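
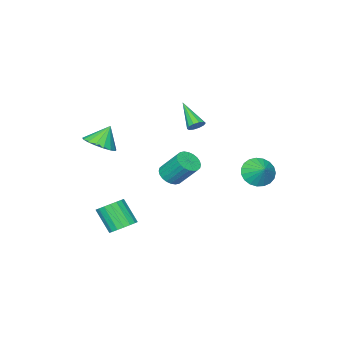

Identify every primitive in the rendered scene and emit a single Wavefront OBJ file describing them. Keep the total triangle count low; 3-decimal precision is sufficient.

v 3.05 -2.686 0.854
v 3.865 -3.113 1.381
v 2.31 -2.554 2.106
v 3.964 -2.616 1.387
v 3.853 -2.134 1.271
v 3.559 -1.779 1.06
v 3.148 -1.632 0.801
v 2.715 -1.726 0.555
v 2.358 -2.04 0.377
v 2.16 -2.502 0.309
v 2.166 -3.006 0.365
v 2.374 -3.437 0.534
v 2.737 -3.696 0.776
v 3.172 -3.723 1.036
v 3.579 -3.513 1.254
v 3.54 -0.208 -4.684
v 4.306 0.154 -4.411
v 4.325 -0.95 -3.002
v 3.56 -1.312 -3.276
v 4.033 0.379 -4.232
v 4.053 -0.725 -2.823
v 3.663 0.487 -4.142
v 3.683 -0.617 -2.733
v 3.268 0.457 -4.159
v 3.288 -0.647 -2.751
v 2.927 0.296 -4.281
v 2.947 -0.808 -2.872
v 2.708 0.035 -4.483
v 2.728 -1.069 -3.074
v 2.654 -0.274 -4.724
v 2.673 -1.378 -3.315
v 2.775 -0.57 -4.958
v 2.794 -1.674 -3.549
v 3.047 -0.795 -5.137
v 3.067 -1.899 -3.728
v 3.417 -0.903 -5.227
v 3.437 -2.007 -3.818
v 3.812 -0.873 -5.209
v 3.832 -1.977 -3.801
v 4.153 -0.712 -5.088
v 4.173 -1.816 -3.679
v 4.372 -0.451 -4.886
v 4.392 -1.555 -3.477
v 4.427 -0.142 -4.645
v 4.446 -1.246 -3.236
v -4.069 2.899 -1.897
v -3.526 3.31 -2.697
v -3.671 3.801 -1.163
v -3.912 3.512 -2.735
v -4.324 3.607 -2.629
v -4.693 3.58 -2.397
v -4.953 3.435 -2.078
v -5.061 3.197 -1.728
v -4.997 2.908 -1.407
v -4.773 2.617 -1.171
v -4.426 2.375 -1.061
v -4.018 2.223 -1.095
v -3.619 2.188 -1.268
v -3.298 2.276 -1.55
v -3.109 2.472 -1.892
v -3.087 2.741 -2.235
v -3.234 3.038 -2.52
v -1.801 0.154 1.657
v -1.566 -0.208 1.285
v -2.179 -1.354 2.883
v -1.312 -0.095 1.502
v -1.246 0.113 1.778
v -1.391 0.337 2.008
v -1.693 0.491 2.104
v -2.036 0.516 2.029
v -2.29 0.403 1.812
v -2.357 0.195 1.536
v -2.211 -0.029 1.306
v -1.909 -0.182 1.21
v 1.524 1.513 -0.527
v 2.129 1.188 -0.137
v 1.841 2.322 1.257
v 1.236 2.647 0.867
v 2.272 1.413 -0.291
v 1.983 2.548 1.102
v 2.3 1.654 -0.482
v 2.012 2.789 0.912
v 2.21 1.874 -0.679
v 1.922 3.008 0.715
v 2.016 2.038 -0.853
v 1.728 3.172 0.541
v 1.747 2.123 -0.977
v 1.459 3.257 0.417
v 1.444 2.114 -1.033
v 1.156 3.249 0.361
v 1.153 2.014 -1.012
v 0.865 3.149 0.382
v 0.919 1.838 -0.917
v 0.631 2.972 0.477
v 0.777 1.612 -0.762
v 0.488 2.747 0.631
v 0.748 1.371 -0.572
v 0.46 2.506 0.822
v 0.838 1.152 -0.375
v 0.55 2.286 1.019
v 1.032 0.988 -0.201
v 0.744 2.122 1.193
v 1.301 0.903 -0.077
v 1.013 2.037 1.317
v 1.604 0.911 -0.021
v 1.316 2.046 1.373
v 1.895 1.011 -0.042
v 1.607 2.146 1.352
f 2 1 4
f 2 4 3
f 4 1 5
f 4 5 3
f 5 1 6
f 5 6 3
f 6 1 7
f 6 7 3
f 7 1 8
f 7 8 3
f 8 1 9
f 8 9 3
f 9 1 10
f 9 10 3
f 10 1 11
f 10 11 3
f 11 1 12
f 11 12 3
f 12 1 13
f 12 13 3
f 13 1 14
f 13 14 3
f 14 1 15
f 14 15 3
f 15 1 2
f 15 2 3
f 17 16 20
f 17 20 18
f 18 20 21
f 18 21 19
f 20 16 22
f 20 22 21
f 21 22 23
f 21 23 19
f 22 16 24
f 22 24 23
f 23 24 25
f 23 25 19
f 24 16 26
f 24 26 25
f 25 26 27
f 25 27 19
f 26 16 28
f 26 28 27
f 27 28 29
f 27 29 19
f 28 16 30
f 28 30 29
f 29 30 31
f 29 31 19
f 30 16 32
f 30 32 31
f 31 32 33
f 31 33 19
f 32 16 34
f 32 34 33
f 33 34 35
f 33 35 19
f 34 16 36
f 34 36 35
f 35 36 37
f 35 37 19
f 36 16 38
f 36 38 37
f 37 38 39
f 37 39 19
f 38 16 40
f 38 40 39
f 39 40 41
f 39 41 19
f 40 16 42
f 40 42 41
f 41 42 43
f 41 43 19
f 42 16 44
f 42 44 43
f 43 44 45
f 43 45 19
f 44 16 17
f 44 17 45
f 45 17 18
f 45 18 19
f 47 46 49
f 47 49 48
f 49 46 50
f 49 50 48
f 50 46 51
f 50 51 48
f 51 46 52
f 51 52 48
f 52 46 53
f 52 53 48
f 53 46 54
f 53 54 48
f 54 46 55
f 54 55 48
f 55 46 56
f 55 56 48
f 56 46 57
f 56 57 48
f 57 46 58
f 57 58 48
f 58 46 59
f 58 59 48
f 59 46 60
f 59 60 48
f 60 46 61
f 60 61 48
f 61 46 62
f 61 62 48
f 62 46 47
f 62 47 48
f 64 63 66
f 64 66 65
f 66 63 67
f 66 67 65
f 67 63 68
f 67 68 65
f 68 63 69
f 68 69 65
f 69 63 70
f 69 70 65
f 70 63 71
f 70 71 65
f 71 63 72
f 71 72 65
f 72 63 73
f 72 73 65
f 73 63 74
f 73 74 65
f 74 63 64
f 74 64 65
f 76 75 79
f 76 79 77
f 77 79 80
f 77 80 78
f 79 75 81
f 79 81 80
f 80 81 82
f 80 82 78
f 81 75 83
f 81 83 82
f 82 83 84
f 82 84 78
f 83 75 85
f 83 85 84
f 84 85 86
f 84 86 78
f 85 75 87
f 85 87 86
f 86 87 88
f 86 88 78
f 87 75 89
f 87 89 88
f 88 89 90
f 88 90 78
f 89 75 91
f 89 91 90
f 90 91 92
f 90 92 78
f 91 75 93
f 91 93 92
f 92 93 94
f 92 94 78
f 93 75 95
f 93 95 94
f 94 95 96
f 94 96 78
f 95 75 97
f 95 97 96
f 96 97 98
f 96 98 78
f 97 75 99
f 97 99 98
f 98 99 100
f 98 100 78
f 99 75 101
f 99 101 100
f 100 101 102
f 100 102 78
f 101 75 103
f 101 103 102
f 102 103 104
f 102 104 78
f 103 75 105
f 103 105 104
f 104 105 106
f 104 106 78
f 105 75 107
f 105 107 106
f 106 107 108
f 106 108 78
f 107 75 76
f 107 76 108
f 108 76 77
f 108 77 78



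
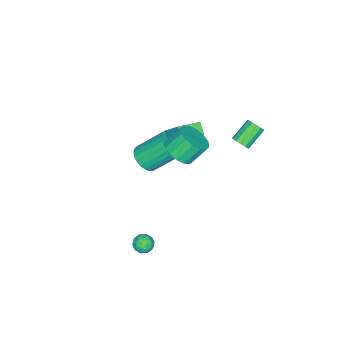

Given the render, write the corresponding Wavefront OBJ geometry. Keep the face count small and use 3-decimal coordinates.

v -2.483 -0.876 1.769
v -2.871 -1.384 2.282
v -2.187 0.159 3.02
v -2.576 -0.349 3.532
v -1.284 -1.531 2.028
v -1.673 -2.039 2.54
v -0.989 -0.496 3.278
v -1.377 -1.004 3.791
v -3.423 1.716 1.983
v -3.112 1.63 2.44
v -4.266 1.899 3.275
v -4.577 1.984 2.817
v -3.088 1.937 2.374
v -4.243 2.206 3.208
v -3.171 2.174 2.182
v -4.326 2.443 3.017
v -3.334 2.266 1.928
v -4.489 2.535 2.763
v -3.525 2.183 1.691
v -4.68 2.451 2.526
v -3.683 1.951 1.546
v -4.838 2.22 2.381
v -3.759 1.645 1.54
v -4.914 1.913 2.375
v -3.728 1.361 1.675
v -4.882 1.63 2.51
v -3.6 1.19 1.907
v -4.754 1.459 2.742
v -3.415 1.186 2.163
v -4.57 1.454 2.998
v -3.234 1.35 2.362
v -4.388 1.618 3.197
v 3.019 0.314 -1.852
v 3.558 0.559 -1.634
v 3.502 -0.559 -2.066
v 4.041 -0.314 -1.848
v 3.57 -0.445 -1.449
v 3.272 0.095 -1.317
v 3.788 -0.095 -2.383
v 3.49 0.445 -2.251
v 4.034 0.306 -1.963
v 3.899 0.09 -1.385
v 3.161 -0.09 -2.315
v 3.026 -0.306 -1.737
v 3.246 0.514 -1.724
v 3.814 -0.514 -1.976
v 3.537 -0.59 -1.741
v 3.854 -0.446 -1.613
v 3.078 0.241 -1.538
v 3.395 0.385 -1.41
v 3.402 -0.205 -1.301
v 3.665 -0.385 -2.29
v 3.982 -0.241 -2.162
v 3.206 0.446 -2.087
v 3.523 0.59 -1.959
v 3.658 0.205 -2.399
v 3.843 0.508 -1.789
v 4.126 -0.005 -1.915
v 3.978 0.124 -2.23
v 3.803 0.441 -2.152
v 3.763 0.382 -1.45
v 4.047 -0.132 -1.576
v 3.77 -0.208 -1.341
v 3.595 0.109 -1.264
v 4.043 0.233 -1.643
v 3.013 0.132 -2.124
v 3.297 -0.382 -2.25
v 3.465 -0.109 -2.436
v 3.29 0.208 -2.359
v 2.934 0.005 -1.785
v 3.217 -0.508 -1.911
v 3.257 -0.441 -1.548
v 3.082 -0.124 -1.47
v 3.017 -0.233 -2.057
v 0.004 -0.053 3.296
v 0.832 -0.089 3.818
v 0.185 0.496 4.887
v -0.644 0.533 4.364
v 0.846 0.359 3.581
v 0.198 0.944 4.649
v 0.634 0.697 3.267
v -0.013 1.282 4.336
v 0.254 0.834 2.961
v -0.394 1.419 4.03
v -0.194 0.733 2.745
v -0.842 1.319 3.814
v -0.589 0.422 2.676
v -1.236 1.008 3.745
v -0.825 -0.016 2.773
v -1.472 0.569 3.842
v -0.838 -0.464 3.011
v -1.486 0.121 4.079
v -0.627 -0.802 3.324
v -1.274 -0.217 4.393
v -0.246 -0.939 3.63
v -0.894 -0.354 4.699
v 0.202 -0.839 3.846
v -0.446 -0.253 4.915
v 0.596 -0.528 3.915
v -0.051 0.058 4.984
v -0.848 -2.786 0.259
v -0.054 -2.813 0.681
v -0.817 -1.501 2.203
v -1.612 -1.474 1.781
v -0.008 -2.539 0.467
v -0.772 -1.226 1.989
v -0.091 -2.302 0.221
v -0.854 -0.989 1.743
v -0.288 -2.138 -0.019
v -1.052 -0.826 1.503
v -0.571 -2.074 -0.216
v -1.335 -0.761 1.306
v -0.896 -2.118 -0.342
v -1.66 -0.805 1.18
v -1.214 -2.263 -0.376
v -1.978 -0.951 1.147
v -1.476 -2.489 -0.313
v -2.24 -1.176 1.209
v -1.643 -2.759 -0.163
v -2.406 -1.447 1.359
v -1.688 -3.034 0.051
v -2.452 -1.721 1.573
v -1.606 -3.271 0.297
v -2.369 -1.958 1.819
v -1.408 -3.434 0.537
v -2.172 -2.122 2.059
v -1.125 -3.499 0.734
v -1.889 -2.186 2.256
v -0.8 -3.455 0.86
v -1.564 -2.142 2.382
v -0.482 -3.309 0.893
v -1.246 -1.997 2.416
v -0.22 -3.084 0.831
v -0.984 -1.771 2.353
f 2 4 1
f 5 2 1
f 1 4 3
f 3 5 1
f 2 8 4
f 6 2 5
f 6 8 2
f 4 8 3
f 7 5 3
f 3 8 7
f 7 6 5
f 8 6 7
f 10 9 13
f 10 13 11
f 11 13 14
f 11 14 12
f 13 9 15
f 13 15 14
f 14 15 16
f 14 16 12
f 15 9 17
f 15 17 16
f 16 17 18
f 16 18 12
f 17 9 19
f 17 19 18
f 18 19 20
f 18 20 12
f 19 9 21
f 19 21 20
f 20 21 22
f 20 22 12
f 21 9 23
f 21 23 22
f 22 23 24
f 22 24 12
f 23 9 25
f 23 25 24
f 24 25 26
f 24 26 12
f 25 9 27
f 25 27 26
f 26 27 28
f 26 28 12
f 27 9 29
f 27 29 28
f 28 29 30
f 28 30 12
f 29 9 31
f 29 31 30
f 30 31 32
f 30 32 12
f 31 9 10
f 31 10 32
f 32 10 11
f 32 11 12
f 33 70 49
f 70 44 73
f 49 73 38
f 70 73 49
f 33 49 45
f 49 38 50
f 45 50 34
f 49 50 45
f 33 45 54
f 45 34 55
f 54 55 40
f 45 55 54
f 33 54 66
f 54 40 69
f 66 69 43
f 54 69 66
f 33 66 70
f 66 43 74
f 70 74 44
f 66 74 70
f 34 50 61
f 50 38 64
f 61 64 42
f 50 64 61
f 38 73 51
f 73 44 72
f 51 72 37
f 73 72 51
f 44 74 71
f 74 43 67
f 71 67 35
f 74 67 71
f 43 69 68
f 69 40 56
f 68 56 39
f 69 56 68
f 40 55 60
f 55 34 57
f 60 57 41
f 55 57 60
f 36 62 48
f 62 42 63
f 48 63 37
f 62 63 48
f 36 48 46
f 48 37 47
f 46 47 35
f 48 47 46
f 36 46 53
f 46 35 52
f 53 52 39
f 46 52 53
f 36 53 58
f 53 39 59
f 58 59 41
f 53 59 58
f 36 58 62
f 58 41 65
f 62 65 42
f 58 65 62
f 37 63 51
f 63 42 64
f 51 64 38
f 63 64 51
f 35 47 71
f 47 37 72
f 71 72 44
f 47 72 71
f 39 52 68
f 52 35 67
f 68 67 43
f 52 67 68
f 41 59 60
f 59 39 56
f 60 56 40
f 59 56 60
f 42 65 61
f 65 41 57
f 61 57 34
f 65 57 61
f 76 75 79
f 76 79 77
f 77 79 80
f 77 80 78
f 79 75 81
f 79 81 80
f 80 81 82
f 80 82 78
f 81 75 83
f 81 83 82
f 82 83 84
f 82 84 78
f 83 75 85
f 83 85 84
f 84 85 86
f 84 86 78
f 85 75 87
f 85 87 86
f 86 87 88
f 86 88 78
f 87 75 89
f 87 89 88
f 88 89 90
f 88 90 78
f 89 75 91
f 89 91 90
f 90 91 92
f 90 92 78
f 91 75 93
f 91 93 92
f 92 93 94
f 92 94 78
f 93 75 95
f 93 95 94
f 94 95 96
f 94 96 78
f 95 75 97
f 95 97 96
f 96 97 98
f 96 98 78
f 97 75 99
f 97 99 98
f 98 99 100
f 98 100 78
f 99 75 76
f 99 76 100
f 100 76 77
f 100 77 78
f 102 101 105
f 102 105 103
f 103 105 106
f 103 106 104
f 105 101 107
f 105 107 106
f 106 107 108
f 106 108 104
f 107 101 109
f 107 109 108
f 108 109 110
f 108 110 104
f 109 101 111
f 109 111 110
f 110 111 112
f 110 112 104
f 111 101 113
f 111 113 112
f 112 113 114
f 112 114 104
f 113 101 115
f 113 115 114
f 114 115 116
f 114 116 104
f 115 101 117
f 115 117 116
f 116 117 118
f 116 118 104
f 117 101 119
f 117 119 118
f 118 119 120
f 118 120 104
f 119 101 121
f 119 121 120
f 120 121 122
f 120 122 104
f 121 101 123
f 121 123 122
f 122 123 124
f 122 124 104
f 123 101 125
f 123 125 124
f 124 125 126
f 124 126 104
f 125 101 127
f 125 127 126
f 126 127 128
f 126 128 104
f 127 101 129
f 127 129 128
f 128 129 130
f 128 130 104
f 129 101 131
f 129 131 130
f 130 131 132
f 130 132 104
f 131 101 133
f 131 133 132
f 132 133 134
f 132 134 104
f 133 101 102
f 133 102 134
f 134 102 103
f 134 103 104



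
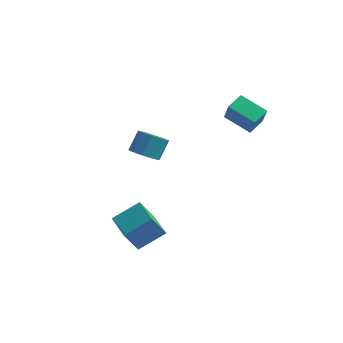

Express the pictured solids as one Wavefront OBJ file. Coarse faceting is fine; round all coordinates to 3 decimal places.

v -2.19 3.445 -1.175
v -1.492 2.912 -0.902
v -1.291 3.742 0.208
v -1.99 4.275 -0.065
v -1.287 3.275 -1.21
v -1.086 4.105 -0.101
v -1.369 3.692 -1.507
v -1.168 4.522 -0.398
v -1.711 4.03 -1.699
v -1.511 4.86 -0.589
v -2.206 4.183 -1.724
v -2.006 5.013 -0.614
v -2.696 4.102 -1.575
v -2.495 4.931 -0.465
v -3.025 3.812 -1.298
v -2.825 4.642 -0.189
v -3.089 3.405 -0.983
v -2.889 4.235 0.127
v -2.868 3.012 -0.728
v -2.668 3.842 0.381
v -2.431 2.756 -0.615
v -2.231 3.586 0.494
v -1.918 2.718 -0.68
v -1.718 3.548 0.429
v -0.247 -3.196 -2.643
v 0.858 -2.122 -1.751
v -1.527 -1.963 -2.541
v -0.423 -0.89 -1.649
v 0.263 -2.55 -4.051
v 1.367 -1.477 -3.159
v -1.018 -1.318 -3.949
v 0.087 -0.244 -3.057
v 2.479 3.524 3.122
v 2.767 4.534 3.481
v 4.054 3.317 2.438
v 4.342 4.327 2.797
v 2.958 2.933 4.403
v 3.246 3.943 4.762
v 4.533 2.726 3.719
v 4.821 3.736 4.078
f 2 1 5
f 2 5 3
f 3 5 6
f 3 6 4
f 5 1 7
f 5 7 6
f 6 7 8
f 6 8 4
f 7 1 9
f 7 9 8
f 8 9 10
f 8 10 4
f 9 1 11
f 9 11 10
f 10 11 12
f 10 12 4
f 11 1 13
f 11 13 12
f 12 13 14
f 12 14 4
f 13 1 15
f 13 15 14
f 14 15 16
f 14 16 4
f 15 1 17
f 15 17 16
f 16 17 18
f 16 18 4
f 17 1 19
f 17 19 18
f 18 19 20
f 18 20 4
f 19 1 21
f 19 21 20
f 20 21 22
f 20 22 4
f 21 1 23
f 21 23 22
f 22 23 24
f 22 24 4
f 23 1 2
f 23 2 24
f 24 2 3
f 24 3 4
f 26 28 25
f 29 26 25
f 25 28 27
f 27 29 25
f 26 32 28
f 30 26 29
f 30 32 26
f 28 32 27
f 31 29 27
f 27 32 31
f 31 30 29
f 32 30 31
f 34 36 33
f 37 34 33
f 33 36 35
f 35 37 33
f 34 40 36
f 38 34 37
f 38 40 34
f 36 40 35
f 39 37 35
f 35 40 39
f 39 38 37
f 40 38 39



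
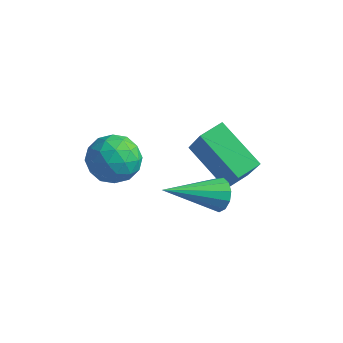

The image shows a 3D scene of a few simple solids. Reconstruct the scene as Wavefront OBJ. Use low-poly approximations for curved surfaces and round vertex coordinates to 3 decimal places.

v 4.128 -0.121 -3.149
v 4.38 -0.557 -3.545
v 2.972 -1.659 -2.191
v 4.598 -0.542 -3.258
v 4.667 -0.394 -2.936
v 4.565 -0.159 -2.683
v 4.324 0.088 -2.577
v 4.021 0.269 -2.653
v 3.753 0.325 -2.887
v 3.603 0.24 -3.204
v 3.62 0.041 -3.503
v 3.799 -0.211 -3.691
v 4.082 -0.433 -3.706
v -0.767 -0.357 -3.197
v -0.188 0.238 -2.661
v 0.448 -0.638 -4.199
v 1.027 -0.043 -3.663
v 0.731 -0.909 -3.292
v -0.02 -0.736 -2.673
v 0.28 0.336 -4.187
v -0.471 0.509 -3.568
v 0.459 0.666 -3.273
v 0.738 -0.103 -2.72
v -0.478 -0.297 -4.14
v -0.199 -1.066 -3.587
v -0.584 -0.035 -2.841
v 0.844 -0.365 -4.019
v 0.67 -0.874 -3.8
v 1.01 -0.525 -3.485
v -0.485 -0.608 -2.848
v -0.145 -0.258 -2.533
v 0.395 -0.932 -2.903
v 0.405 -0.142 -4.327
v 0.745 0.208 -4.012
v -0.75 0.125 -3.375
v -0.41 0.474 -3.06
v -0.135 0.532 -3.957
v 0.137 0.567 -2.886
v 0.851 0.402 -3.475
v 0.412 0.624 -3.783
v -0.03 0.726 -3.419
v 0.301 0.114 -2.561
v 1.015 -0.051 -3.149
v 0.841 -0.56 -2.931
v 0.399 -0.458 -2.567
v 0.681 0.366 -2.92
v -0.755 -0.349 -3.711
v -0.041 -0.514 -4.299
v -0.139 0.058 -4.293
v -0.581 0.16 -3.929
v -0.591 -0.802 -3.385
v 0.123 -0.967 -3.974
v 0.29 -1.126 -3.441
v -0.152 -1.024 -3.077
v -0.421 -0.766 -3.94
v 3.207 1.787 -5.088
v 1.492 2.181 -4.096
v 3.492 2.693 -4.954
v 1.777 3.087 -3.962
v 3.923 1.353 -3.678
v 2.208 1.747 -2.686
v 4.208 2.259 -3.544
v 2.493 2.653 -2.552
f 2 1 4
f 2 4 3
f 4 1 5
f 4 5 3
f 5 1 6
f 5 6 3
f 6 1 7
f 6 7 3
f 7 1 8
f 7 8 3
f 8 1 9
f 8 9 3
f 9 1 10
f 9 10 3
f 10 1 11
f 10 11 3
f 11 1 12
f 11 12 3
f 12 1 13
f 12 13 3
f 13 1 2
f 13 2 3
f 14 51 30
f 51 25 54
f 30 54 19
f 51 54 30
f 14 30 26
f 30 19 31
f 26 31 15
f 30 31 26
f 14 26 35
f 26 15 36
f 35 36 21
f 26 36 35
f 14 35 47
f 35 21 50
f 47 50 24
f 35 50 47
f 14 47 51
f 47 24 55
f 51 55 25
f 47 55 51
f 15 31 42
f 31 19 45
f 42 45 23
f 31 45 42
f 19 54 32
f 54 25 53
f 32 53 18
f 54 53 32
f 25 55 52
f 55 24 48
f 52 48 16
f 55 48 52
f 24 50 49
f 50 21 37
f 49 37 20
f 50 37 49
f 21 36 41
f 36 15 38
f 41 38 22
f 36 38 41
f 17 43 29
f 43 23 44
f 29 44 18
f 43 44 29
f 17 29 27
f 29 18 28
f 27 28 16
f 29 28 27
f 17 27 34
f 27 16 33
f 34 33 20
f 27 33 34
f 17 34 39
f 34 20 40
f 39 40 22
f 34 40 39
f 17 39 43
f 39 22 46
f 43 46 23
f 39 46 43
f 18 44 32
f 44 23 45
f 32 45 19
f 44 45 32
f 16 28 52
f 28 18 53
f 52 53 25
f 28 53 52
f 20 33 49
f 33 16 48
f 49 48 24
f 33 48 49
f 22 40 41
f 40 20 37
f 41 37 21
f 40 37 41
f 23 46 42
f 46 22 38
f 42 38 15
f 46 38 42
f 57 59 56
f 60 57 56
f 56 59 58
f 58 60 56
f 57 63 59
f 61 57 60
f 61 63 57
f 59 63 58
f 62 60 58
f 58 63 62
f 62 61 60
f 63 61 62



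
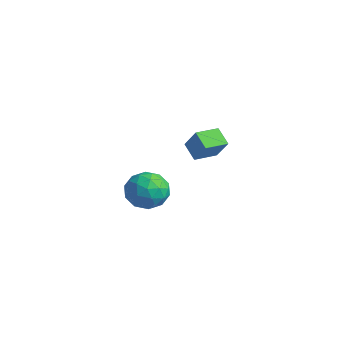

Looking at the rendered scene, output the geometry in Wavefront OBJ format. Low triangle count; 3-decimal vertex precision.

v 2.236 -1.595 -0.877
v 2.724 -1.832 -1.664
v 2.156 -3.088 -0.476
v 2.644 -3.325 -1.263
v 3.08 -2.852 -0.555
v 3.129 -1.929 -0.803
v 1.751 -2.991 -1.337
v 1.8 -2.068 -1.585
v 2.425 -2.695 -1.949
v 3.246 -2.609 -1.466
v 1.634 -2.311 -0.674
v 2.455 -2.225 -0.191
v 2.487 -1.582 -1.306
v 2.393 -3.338 -0.834
v 2.649 -3.059 -0.418
v 2.936 -3.199 -0.881
v 2.725 -1.639 -0.799
v 3.012 -1.779 -1.262
v 3.221 -2.378 -0.61
v 1.868 -3.141 -0.878
v 2.155 -3.281 -1.341
v 1.944 -1.721 -1.259
v 2.231 -1.861 -1.722
v 1.659 -2.542 -1.53
v 2.598 -2.229 -1.936
v 2.551 -3.107 -1.7
v 2.026 -2.91 -1.744
v 2.055 -2.368 -1.889
v 3.081 -2.179 -1.652
v 3.034 -3.057 -1.416
v 3.29 -2.778 -1
v 3.319 -2.236 -1.146
v 2.905 -2.686 -1.819
v 1.846 -1.863 -0.724
v 1.799 -2.741 -0.488
v 1.561 -2.684 -0.994
v 1.59 -2.142 -1.14
v 2.329 -1.813 -0.44
v 2.282 -2.691 -0.204
v 2.825 -2.552 -0.251
v 2.854 -2.01 -0.396
v 1.975 -2.234 -0.321
v -1.997 2.19 -1.909
v -1.274 2.272 -0.905
v -2.014 3.337 -1.99
v -1.291 3.419 -0.986
v -1.209 2.161 -2.474
v -0.486 2.243 -1.47
v -1.226 3.308 -2.555
v -0.503 3.39 -1.551
f 1 38 17
f 38 12 41
f 17 41 6
f 38 41 17
f 1 17 13
f 17 6 18
f 13 18 2
f 17 18 13
f 1 13 22
f 13 2 23
f 22 23 8
f 13 23 22
f 1 22 34
f 22 8 37
f 34 37 11
f 22 37 34
f 1 34 38
f 34 11 42
f 38 42 12
f 34 42 38
f 2 18 29
f 18 6 32
f 29 32 10
f 18 32 29
f 6 41 19
f 41 12 40
f 19 40 5
f 41 40 19
f 12 42 39
f 42 11 35
f 39 35 3
f 42 35 39
f 11 37 36
f 37 8 24
f 36 24 7
f 37 24 36
f 8 23 28
f 23 2 25
f 28 25 9
f 23 25 28
f 4 30 16
f 30 10 31
f 16 31 5
f 30 31 16
f 4 16 14
f 16 5 15
f 14 15 3
f 16 15 14
f 4 14 21
f 14 3 20
f 21 20 7
f 14 20 21
f 4 21 26
f 21 7 27
f 26 27 9
f 21 27 26
f 4 26 30
f 26 9 33
f 30 33 10
f 26 33 30
f 5 31 19
f 31 10 32
f 19 32 6
f 31 32 19
f 3 15 39
f 15 5 40
f 39 40 12
f 15 40 39
f 7 20 36
f 20 3 35
f 36 35 11
f 20 35 36
f 9 27 28
f 27 7 24
f 28 24 8
f 27 24 28
f 10 33 29
f 33 9 25
f 29 25 2
f 33 25 29
f 44 46 43
f 47 44 43
f 43 46 45
f 45 47 43
f 44 50 46
f 48 44 47
f 48 50 44
f 46 50 45
f 49 47 45
f 45 50 49
f 49 48 47
f 50 48 49



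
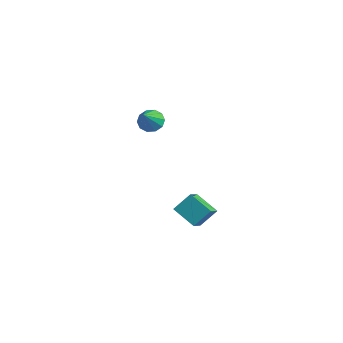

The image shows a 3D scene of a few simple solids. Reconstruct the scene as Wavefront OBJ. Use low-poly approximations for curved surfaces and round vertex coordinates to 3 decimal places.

v 2.942 1.965 -3.657
v 3.272 2.984 -2.635
v 2.258 3.039 -4.506
v 2.588 4.057 -3.484
v 4.432 2.283 -4.456
v 4.762 3.301 -3.434
v 3.748 3.356 -5.305
v 4.078 4.375 -4.283
v 1.049 1.825 3.089
v 1.683 1.669 2.577
v 1.871 0.635 4.471
v 1.805 2.08 2.859
v 1.638 2.393 3.229
v 1.246 2.49 3.545
v 0.779 2.333 3.688
v 0.415 1.982 3.602
v 0.293 1.571 3.32
v 0.46 1.257 2.95
v 0.852 1.16 2.633
v 1.319 1.318 2.491
f 2 4 1
f 5 2 1
f 1 4 3
f 3 5 1
f 2 8 4
f 6 2 5
f 6 8 2
f 4 8 3
f 7 5 3
f 3 8 7
f 7 6 5
f 8 6 7
f 10 9 12
f 10 12 11
f 12 9 13
f 12 13 11
f 13 9 14
f 13 14 11
f 14 9 15
f 14 15 11
f 15 9 16
f 15 16 11
f 16 9 17
f 16 17 11
f 17 9 18
f 17 18 11
f 18 9 19
f 18 19 11
f 19 9 20
f 19 20 11
f 20 9 10
f 20 10 11



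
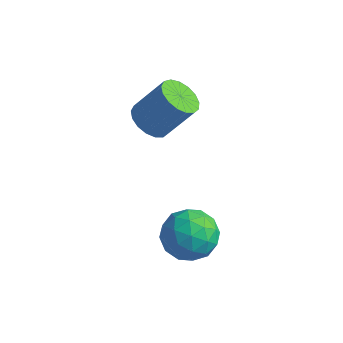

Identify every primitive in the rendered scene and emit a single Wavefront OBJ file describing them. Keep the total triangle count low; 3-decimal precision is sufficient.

v -1.007 -1.637 0.994
v -0.508 -2.228 0.638
v -1.272 -2.492 2.042
v -0.773 -3.083 1.686
v -0.429 -2.373 2.006
v -0.266 -1.844 1.359
v -1.514 -2.876 1.321
v -1.351 -2.347 0.674
v -0.822 -2.994 0.84
v -0.151 -2.683 1.263
v -1.629 -2.037 1.417
v -0.958 -1.726 1.84
v -0.734 -1.857 0.724
v -1.046 -2.863 1.956
v -0.844 -2.445 2.144
v -0.55 -2.793 1.935
v -0.592 -1.632 1.148
v -0.299 -1.979 0.938
v -0.252 -2.065 1.742
v -1.481 -2.741 1.742
v -1.188 -3.088 1.532
v -1.23 -1.927 0.745
v -0.936 -2.275 0.536
v -1.528 -2.655 0.938
v -0.626 -2.655 0.633
v -0.781 -3.158 1.249
v -1.217 -3.035 1.035
v -1.121 -2.725 0.655
v -0.231 -2.472 0.882
v -0.387 -2.975 1.498
v -0.185 -2.557 1.686
v -0.089 -2.247 1.306
v -0.416 -2.922 1.001
v -1.393 -1.745 1.182
v -1.549 -2.248 1.798
v -1.691 -2.473 1.374
v -1.595 -2.163 0.994
v -0.999 -1.562 1.431
v -1.154 -2.065 2.047
v -0.659 -1.995 2.025
v -0.563 -1.685 1.645
v -1.364 -1.798 1.679
v -3.995 0.286 2.34
v -3.508 -0.163 2.243
v -2.817 0.345 3.362
v -3.305 0.794 3.46
v -3.414 0.091 2.07
v -2.723 0.598 3.19
v -3.454 0.389 1.959
v -2.763 0.897 3.079
v -3.617 0.664 1.936
v -2.927 1.171 3.056
v -3.868 0.852 2.005
v -3.177 1.36 3.125
v -4.147 0.911 2.151
v -3.457 1.418 3.271
v -4.392 0.826 2.34
v -3.701 1.334 3.46
v -4.546 0.618 2.529
v -3.855 1.125 3.649
v -4.574 0.334 2.675
v -3.883 0.841 3.795
v -4.469 0.039 2.744
v -3.778 0.546 3.864
v -4.256 -0.2 2.721
v -3.565 0.308 3.841
v -3.983 -0.327 2.61
v -3.292 0.181 3.73
v -3.713 -0.313 2.438
v -3.022 0.194 3.557
f 1 38 17
f 38 12 41
f 17 41 6
f 38 41 17
f 1 17 13
f 17 6 18
f 13 18 2
f 17 18 13
f 1 13 22
f 13 2 23
f 22 23 8
f 13 23 22
f 1 22 34
f 22 8 37
f 34 37 11
f 22 37 34
f 1 34 38
f 34 11 42
f 38 42 12
f 34 42 38
f 2 18 29
f 18 6 32
f 29 32 10
f 18 32 29
f 6 41 19
f 41 12 40
f 19 40 5
f 41 40 19
f 12 42 39
f 42 11 35
f 39 35 3
f 42 35 39
f 11 37 36
f 37 8 24
f 36 24 7
f 37 24 36
f 8 23 28
f 23 2 25
f 28 25 9
f 23 25 28
f 4 30 16
f 30 10 31
f 16 31 5
f 30 31 16
f 4 16 14
f 16 5 15
f 14 15 3
f 16 15 14
f 4 14 21
f 14 3 20
f 21 20 7
f 14 20 21
f 4 21 26
f 21 7 27
f 26 27 9
f 21 27 26
f 4 26 30
f 26 9 33
f 30 33 10
f 26 33 30
f 5 31 19
f 31 10 32
f 19 32 6
f 31 32 19
f 3 15 39
f 15 5 40
f 39 40 12
f 15 40 39
f 7 20 36
f 20 3 35
f 36 35 11
f 20 35 36
f 9 27 28
f 27 7 24
f 28 24 8
f 27 24 28
f 10 33 29
f 33 9 25
f 29 25 2
f 33 25 29
f 44 43 47
f 44 47 45
f 45 47 48
f 45 48 46
f 47 43 49
f 47 49 48
f 48 49 50
f 48 50 46
f 49 43 51
f 49 51 50
f 50 51 52
f 50 52 46
f 51 43 53
f 51 53 52
f 52 53 54
f 52 54 46
f 53 43 55
f 53 55 54
f 54 55 56
f 54 56 46
f 55 43 57
f 55 57 56
f 56 57 58
f 56 58 46
f 57 43 59
f 57 59 58
f 58 59 60
f 58 60 46
f 59 43 61
f 59 61 60
f 60 61 62
f 60 62 46
f 61 43 63
f 61 63 62
f 62 63 64
f 62 64 46
f 63 43 65
f 63 65 64
f 64 65 66
f 64 66 46
f 65 43 67
f 65 67 66
f 66 67 68
f 66 68 46
f 67 43 69
f 67 69 68
f 68 69 70
f 68 70 46
f 69 43 44
f 69 44 70
f 70 44 45
f 70 45 46



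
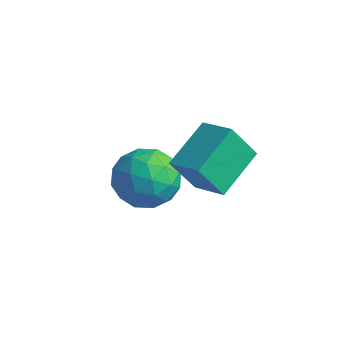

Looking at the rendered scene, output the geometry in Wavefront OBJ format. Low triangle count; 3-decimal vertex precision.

v -3.309 0.205 -0.105
v -2.641 -0.627 -0.464
v -4.279 -0.993 0.864
v -3.611 -1.825 0.505
v -3.211 -1.048 1.213
v -2.611 -0.307 0.615
v -4.309 -1.313 -0.215
v -3.709 -0.572 -0.813
v -3.259 -1.564 -0.532
v -2.581 -1.401 0.351
v -4.339 -0.219 0.049
v -3.661 -0.056 0.932
v -2.89 -0.106 -0.369
v -4.03 -1.514 0.769
v -3.795 -1.057 1.186
v -3.402 -1.546 0.974
v -2.872 0.082 0.265
v -2.48 -0.407 0.054
v -2.815 -0.654 1.039
v -4.44 -1.213 0.346
v -4.048 -1.702 0.135
v -3.518 -0.074 -0.574
v -3.125 -0.563 -0.786
v -4.105 -0.966 -0.639
v -2.861 -1.146 -0.62
v -3.431 -1.85 -0.051
v -3.841 -1.549 -0.474
v -3.488 -1.114 -0.826
v -2.462 -1.049 -0.102
v -3.032 -1.753 0.468
v -2.797 -1.297 0.884
v -2.444 -0.862 0.532
v -2.825 -1.6 -0.142
v -3.888 0.133 -0.068
v -4.458 -0.571 0.502
v -4.476 -0.758 -0.132
v -4.123 -0.323 -0.484
v -3.489 0.23 0.451
v -4.059 -0.474 1.02
v -3.432 -0.506 1.226
v -3.079 -0.071 0.874
v -4.095 -0.02 0.542
v -1.05 -1.414 1.711
v -1.546 -1.96 2.89
v -1.171 0.18 2.398
v -1.667 -0.366 3.577
v 0.087 -1.514 2.143
v -0.409 -2.06 3.322
v -0.034 0.08 2.83
v -0.53 -0.466 4.009
f 1 38 17
f 38 12 41
f 17 41 6
f 38 41 17
f 1 17 13
f 17 6 18
f 13 18 2
f 17 18 13
f 1 13 22
f 13 2 23
f 22 23 8
f 13 23 22
f 1 22 34
f 22 8 37
f 34 37 11
f 22 37 34
f 1 34 38
f 34 11 42
f 38 42 12
f 34 42 38
f 2 18 29
f 18 6 32
f 29 32 10
f 18 32 29
f 6 41 19
f 41 12 40
f 19 40 5
f 41 40 19
f 12 42 39
f 42 11 35
f 39 35 3
f 42 35 39
f 11 37 36
f 37 8 24
f 36 24 7
f 37 24 36
f 8 23 28
f 23 2 25
f 28 25 9
f 23 25 28
f 4 30 16
f 30 10 31
f 16 31 5
f 30 31 16
f 4 16 14
f 16 5 15
f 14 15 3
f 16 15 14
f 4 14 21
f 14 3 20
f 21 20 7
f 14 20 21
f 4 21 26
f 21 7 27
f 26 27 9
f 21 27 26
f 4 26 30
f 26 9 33
f 30 33 10
f 26 33 30
f 5 31 19
f 31 10 32
f 19 32 6
f 31 32 19
f 3 15 39
f 15 5 40
f 39 40 12
f 15 40 39
f 7 20 36
f 20 3 35
f 36 35 11
f 20 35 36
f 9 27 28
f 27 7 24
f 28 24 8
f 27 24 28
f 10 33 29
f 33 9 25
f 29 25 2
f 33 25 29
f 44 46 43
f 47 44 43
f 43 46 45
f 45 47 43
f 44 50 46
f 48 44 47
f 48 50 44
f 46 50 45
f 49 47 45
f 45 50 49
f 49 48 47
f 50 48 49



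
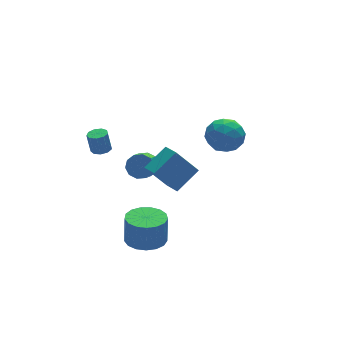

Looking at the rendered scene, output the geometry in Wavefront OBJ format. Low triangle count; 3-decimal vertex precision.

v 2.966 0.725 0.26
v 3.885 1.2 -0.062
v 3.875 -0.68 0.782
v 4.794 -0.205 0.46
v 4.255 0.182 1.316
v 3.694 1.05 0.994
v 4.066 -0.53 -0.274
v 3.505 0.338 -0.596
v 4.565 0.424 -0.392
v 4.682 0.864 0.591
v 3.078 -0.344 0.129
v 3.195 0.096 1.112
v 3.346 1.086 0.053
v 4.414 -0.566 0.667
v 4.098 -0.338 1.17
v 4.638 -0.059 0.981
v 3.233 0.998 0.674
v 3.773 1.277 0.485
v 3.991 0.679 1.294
v 3.987 -0.757 0.235
v 4.527 -0.478 0.046
v 3.122 0.579 -0.261
v 3.662 0.858 -0.45
v 3.769 -0.159 -0.574
v 4.285 0.909 -0.33
v 4.819 0.083 -0.023
v 4.392 -0.108 -0.454
v 4.062 0.402 -0.644
v 4.354 1.167 0.248
v 4.888 0.342 0.554
v 4.572 0.569 1.057
v 4.242 1.08 0.868
v 4.754 0.711 0.054
v 2.872 0.178 0.166
v 3.406 -0.647 0.472
v 3.518 -0.56 -0.148
v 3.188 -0.049 -0.337
v 2.941 0.437 0.743
v 3.475 -0.389 1.05
v 3.698 0.118 1.364
v 3.368 0.628 1.174
v 3.006 -0.191 0.666
v 0.693 2.895 -2.699
v 1.001 3.176 -2.063
v 0.375 2.466 -1.446
v 0.067 2.185 -2.081
v 0.618 3.428 -2.163
v -0.009 2.719 -1.545
v 0.263 3.477 -2.467
v -0.364 2.767 -1.849
v 0.072 3.303 -2.859
v -0.554 2.593 -2.242
v 0.119 2.973 -3.191
v -0.507 2.264 -2.573
v 0.385 2.614 -3.334
v -0.241 1.904 -2.717
v 0.769 2.361 -3.235
v 0.142 1.652 -2.617
v 1.124 2.313 -2.931
v 0.497 1.603 -2.313
v 1.314 2.487 -2.538
v 0.688 1.777 -1.921
v 1.267 2.816 -2.207
v 0.641 2.107 -1.589
v -2.662 0.771 1.315
v -2.25 0.452 1.412
v -2.366 0.63 2.501
v -2.778 0.949 2.405
v -2.135 0.793 1.368
v -2.251 0.971 2.457
v -2.266 1.123 1.3
v -2.383 1.302 2.389
v -2.583 1.289 1.239
v -2.7 1.468 2.328
v -2.936 1.212 1.213
v -3.053 1.391 2.303
v -3.161 0.929 1.236
v -3.278 1.107 2.325
v -3.152 0.571 1.296
v -3.269 0.75 2.385
v -2.914 0.307 1.364
v -3.03 0.486 2.454
v -2.557 0.26 1.41
v -2.674 0.438 2.5
v -1.2 -2.056 1.017
v 0.117 -1.75 1.871
v -1.241 -1.022 0.71
v 0.076 -0.716 1.564
v -0.176 -2.444 -0.424
v 1.141 -2.138 0.43
v -0.217 -1.41 -0.731
v 1.1 -1.104 0.123
v -2.333 -3.371 -2.515
v -1.692 -2.573 -2.633
v -1.586 -2.432 -1.103
v -2.227 -3.229 -0.985
v -2.139 -2.365 -2.621
v -2.033 -2.223 -1.092
v -2.63 -2.387 -2.585
v -2.524 -2.245 -1.056
v -3.053 -2.635 -2.533
v -2.947 -2.493 -1.003
v -3.311 -3.051 -2.477
v -3.205 -2.909 -0.947
v -3.345 -3.54 -2.429
v -3.239 -3.399 -0.899
v -3.147 -3.991 -2.401
v -3.042 -3.849 -0.871
v -2.763 -4.3 -2.399
v -2.657 -4.158 -0.869
v -2.28 -4.395 -2.424
v -2.174 -4.254 -0.894
v -1.809 -4.256 -2.469
v -1.703 -4.115 -0.939
v -1.458 -3.915 -2.525
v -1.352 -3.773 -0.995
v -1.308 -3.448 -2.579
v -1.202 -3.307 -1.049
v -1.392 -2.964 -2.618
v -1.286 -2.823 -1.088
f 1 38 17
f 38 12 41
f 17 41 6
f 38 41 17
f 1 17 13
f 17 6 18
f 13 18 2
f 17 18 13
f 1 13 22
f 13 2 23
f 22 23 8
f 13 23 22
f 1 22 34
f 22 8 37
f 34 37 11
f 22 37 34
f 1 34 38
f 34 11 42
f 38 42 12
f 34 42 38
f 2 18 29
f 18 6 32
f 29 32 10
f 18 32 29
f 6 41 19
f 41 12 40
f 19 40 5
f 41 40 19
f 12 42 39
f 42 11 35
f 39 35 3
f 42 35 39
f 11 37 36
f 37 8 24
f 36 24 7
f 37 24 36
f 8 23 28
f 23 2 25
f 28 25 9
f 23 25 28
f 4 30 16
f 30 10 31
f 16 31 5
f 30 31 16
f 4 16 14
f 16 5 15
f 14 15 3
f 16 15 14
f 4 14 21
f 14 3 20
f 21 20 7
f 14 20 21
f 4 21 26
f 21 7 27
f 26 27 9
f 21 27 26
f 4 26 30
f 26 9 33
f 30 33 10
f 26 33 30
f 5 31 19
f 31 10 32
f 19 32 6
f 31 32 19
f 3 15 39
f 15 5 40
f 39 40 12
f 15 40 39
f 7 20 36
f 20 3 35
f 36 35 11
f 20 35 36
f 9 27 28
f 27 7 24
f 28 24 8
f 27 24 28
f 10 33 29
f 33 9 25
f 29 25 2
f 33 25 29
f 44 43 47
f 44 47 45
f 45 47 48
f 45 48 46
f 47 43 49
f 47 49 48
f 48 49 50
f 48 50 46
f 49 43 51
f 49 51 50
f 50 51 52
f 50 52 46
f 51 43 53
f 51 53 52
f 52 53 54
f 52 54 46
f 53 43 55
f 53 55 54
f 54 55 56
f 54 56 46
f 55 43 57
f 55 57 56
f 56 57 58
f 56 58 46
f 57 43 59
f 57 59 58
f 58 59 60
f 58 60 46
f 59 43 61
f 59 61 60
f 60 61 62
f 60 62 46
f 61 43 63
f 61 63 62
f 62 63 64
f 62 64 46
f 63 43 44
f 63 44 64
f 64 44 45
f 64 45 46
f 66 65 69
f 66 69 67
f 67 69 70
f 67 70 68
f 69 65 71
f 69 71 70
f 70 71 72
f 70 72 68
f 71 65 73
f 71 73 72
f 72 73 74
f 72 74 68
f 73 65 75
f 73 75 74
f 74 75 76
f 74 76 68
f 75 65 77
f 75 77 76
f 76 77 78
f 76 78 68
f 77 65 79
f 77 79 78
f 78 79 80
f 78 80 68
f 79 65 81
f 79 81 80
f 80 81 82
f 80 82 68
f 81 65 83
f 81 83 82
f 82 83 84
f 82 84 68
f 83 65 66
f 83 66 84
f 84 66 67
f 84 67 68
f 86 88 85
f 89 86 85
f 85 88 87
f 87 89 85
f 86 92 88
f 90 86 89
f 90 92 86
f 88 92 87
f 91 89 87
f 87 92 91
f 91 90 89
f 92 90 91
f 94 93 97
f 94 97 95
f 95 97 98
f 95 98 96
f 97 93 99
f 97 99 98
f 98 99 100
f 98 100 96
f 99 93 101
f 99 101 100
f 100 101 102
f 100 102 96
f 101 93 103
f 101 103 102
f 102 103 104
f 102 104 96
f 103 93 105
f 103 105 104
f 104 105 106
f 104 106 96
f 105 93 107
f 105 107 106
f 106 107 108
f 106 108 96
f 107 93 109
f 107 109 108
f 108 109 110
f 108 110 96
f 109 93 111
f 109 111 110
f 110 111 112
f 110 112 96
f 111 93 113
f 111 113 112
f 112 113 114
f 112 114 96
f 113 93 115
f 113 115 114
f 114 115 116
f 114 116 96
f 115 93 117
f 115 117 116
f 116 117 118
f 116 118 96
f 117 93 119
f 117 119 118
f 118 119 120
f 118 120 96
f 119 93 94
f 119 94 120
f 120 94 95
f 120 95 96



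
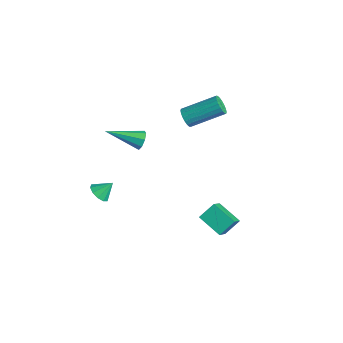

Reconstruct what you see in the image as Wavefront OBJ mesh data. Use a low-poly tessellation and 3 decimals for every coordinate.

v -2.06 -1.117 -0.175
v -1.64 -1.179 0.263
v -3.12 -2.723 0.615
v -1.985 -0.89 0.386
v -2.374 -0.734 0.18
v -2.579 -0.803 -0.234
v -2.48 -1.056 -0.613
v -2.134 -1.345 -0.737
v -1.745 -1.5 -0.531
v -1.54 -1.432 -0.117
v -2.826 -3.363 -4.29
v -2.168 -3.516 -4.37
v -2.574 -2.657 -3.57
v -2.263 -3.208 -4.639
v -2.574 -2.959 -4.775
v -2.98 -2.865 -4.726
v -3.328 -2.961 -4.51
v -3.484 -3.211 -4.21
v -3.388 -3.519 -3.941
v -3.078 -3.768 -3.805
v -2.671 -3.862 -3.855
v -2.324 -3.766 -4.07
v 2.615 -0.199 -3.329
v 2.644 0.689 -2.681
v 3.931 0.184 -3.914
v 3.96 1.073 -3.265
v 3.42 -1.113 -2.115
v 3.449 -0.224 -1.466
v 4.736 -0.729 -2.699
v 4.765 0.159 -2.051
v -0.198 0.433 2.491
v 0.036 0.081 2.917
v 0.852 1.735 3.835
v 0.618 2.087 3.409
v 0.229 0.088 2.733
v 1.046 1.742 3.651
v 0.337 0.163 2.5
v 1.154 1.817 3.418
v 0.34 0.292 2.267
v 1.157 1.946 3.185
v 0.236 0.449 2.077
v 1.052 2.102 2.995
v 0.046 0.602 1.97
v 0.862 2.256 2.888
v -0.193 0.722 1.965
v 0.624 2.376 2.883
v -0.432 0.785 2.065
v 0.384 2.439 2.983
v -0.626 0.778 2.249
v 0.191 2.432 3.167
v -0.734 0.703 2.482
v 0.083 2.357 3.4
v -0.737 0.574 2.715
v 0.08 2.228 3.633
v -0.632 0.418 2.905
v 0.184 2.071 3.823
v -0.442 0.264 3.012
v 0.374 1.918 3.93
v -0.204 0.144 3.017
v 0.613 1.798 3.935
f 2 1 4
f 2 4 3
f 4 1 5
f 4 5 3
f 5 1 6
f 5 6 3
f 6 1 7
f 6 7 3
f 7 1 8
f 7 8 3
f 8 1 9
f 8 9 3
f 9 1 10
f 9 10 3
f 10 1 2
f 10 2 3
f 12 11 14
f 12 14 13
f 14 11 15
f 14 15 13
f 15 11 16
f 15 16 13
f 16 11 17
f 16 17 13
f 17 11 18
f 17 18 13
f 18 11 19
f 18 19 13
f 19 11 20
f 19 20 13
f 20 11 21
f 20 21 13
f 21 11 22
f 21 22 13
f 22 11 12
f 22 12 13
f 24 26 23
f 27 24 23
f 23 26 25
f 25 27 23
f 24 30 26
f 28 24 27
f 28 30 24
f 26 30 25
f 29 27 25
f 25 30 29
f 29 28 27
f 30 28 29
f 32 31 35
f 32 35 33
f 33 35 36
f 33 36 34
f 35 31 37
f 35 37 36
f 36 37 38
f 36 38 34
f 37 31 39
f 37 39 38
f 38 39 40
f 38 40 34
f 39 31 41
f 39 41 40
f 40 41 42
f 40 42 34
f 41 31 43
f 41 43 42
f 42 43 44
f 42 44 34
f 43 31 45
f 43 45 44
f 44 45 46
f 44 46 34
f 45 31 47
f 45 47 46
f 46 47 48
f 46 48 34
f 47 31 49
f 47 49 48
f 48 49 50
f 48 50 34
f 49 31 51
f 49 51 50
f 50 51 52
f 50 52 34
f 51 31 53
f 51 53 52
f 52 53 54
f 52 54 34
f 53 31 55
f 53 55 54
f 54 55 56
f 54 56 34
f 55 31 57
f 55 57 56
f 56 57 58
f 56 58 34
f 57 31 59
f 57 59 58
f 58 59 60
f 58 60 34
f 59 31 32
f 59 32 60
f 60 32 33
f 60 33 34



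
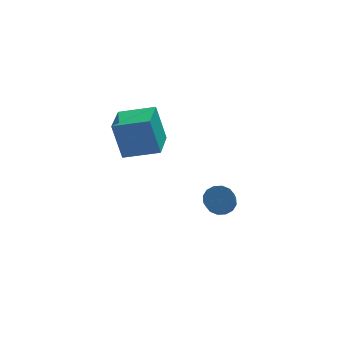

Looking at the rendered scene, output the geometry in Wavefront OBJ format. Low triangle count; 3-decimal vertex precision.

v -2.138 -1.124 1.211
v -2.595 -0.776 3.282
v -1.464 0.752 1.045
v -1.922 1.1 3.116
v -0.358 -1.72 1.704
v -0.816 -1.372 3.775
v 0.315 0.156 1.538
v -0.142 0.504 3.609
v 3.222 0.607 -3.931
v 4.01 0.562 -3.706
v 3.605 -0.711 -2.544
v 2.818 -0.667 -2.769
v 3.838 0.852 -3.447
v 3.433 -0.422 -2.286
v 3.501 1.076 -3.319
v 3.097 -0.197 -2.158
v 3.09 1.174 -3.354
v 2.685 -0.099 -2.193
v 2.714 1.121 -3.544
v 2.309 -0.152 -2.383
v 2.474 0.929 -3.837
v 2.07 -0.344 -2.676
v 2.435 0.651 -4.156
v 2.03 -0.622 -2.994
v 2.607 0.362 -4.414
v 2.202 -0.912 -3.253
v 2.943 0.137 -4.542
v 2.539 -1.136 -3.381
v 3.355 0.039 -4.507
v 2.95 -1.234 -3.346
v 3.731 0.092 -4.317
v 3.326 -1.181 -3.156
v 3.97 0.284 -4.024
v 3.566 -0.989 -2.863
f 2 4 1
f 5 2 1
f 1 4 3
f 3 5 1
f 2 8 4
f 6 2 5
f 6 8 2
f 4 8 3
f 7 5 3
f 3 8 7
f 7 6 5
f 8 6 7
f 10 9 13
f 10 13 11
f 11 13 14
f 11 14 12
f 13 9 15
f 13 15 14
f 14 15 16
f 14 16 12
f 15 9 17
f 15 17 16
f 16 17 18
f 16 18 12
f 17 9 19
f 17 19 18
f 18 19 20
f 18 20 12
f 19 9 21
f 19 21 20
f 20 21 22
f 20 22 12
f 21 9 23
f 21 23 22
f 22 23 24
f 22 24 12
f 23 9 25
f 23 25 24
f 24 25 26
f 24 26 12
f 25 9 27
f 25 27 26
f 26 27 28
f 26 28 12
f 27 9 29
f 27 29 28
f 28 29 30
f 28 30 12
f 29 9 31
f 29 31 30
f 30 31 32
f 30 32 12
f 31 9 33
f 31 33 32
f 32 33 34
f 32 34 12
f 33 9 10
f 33 10 34
f 34 10 11
f 34 11 12



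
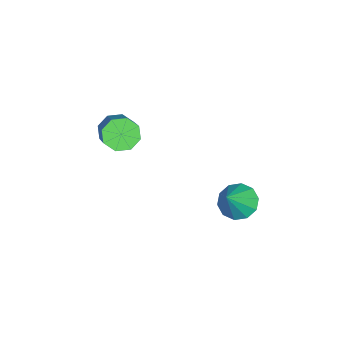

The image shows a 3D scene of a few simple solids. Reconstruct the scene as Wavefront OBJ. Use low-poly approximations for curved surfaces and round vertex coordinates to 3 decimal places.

v -1.917 -1.181 0.268
v -1.382 -1.312 -0.326
v 0.192 -0.79 0.978
v -0.343 -0.659 1.572
v -1.586 -0.726 -0.314
v -0.011 -0.204 0.989
v -1.983 -0.407 0.038
v -0.409 0.115 1.342
v -2.342 -0.541 0.525
v -0.768 -0.019 1.829
v -2.452 -1.05 0.862
v -0.878 -0.528 2.166
v -2.249 -1.636 0.851
v -0.674 -1.114 2.154
v -1.851 -1.955 0.498
v -0.277 -1.433 1.802
v -1.492 -1.821 0.011
v 0.082 -1.299 1.315
v -2.265 3.836 -4.108
v -1.608 4.329 -4.5
v -1.215 3.484 -2.792
v -1.908 4.671 -4.169
v -2.344 4.694 -3.815
v -2.75 4.389 -3.573
v -2.971 3.873 -3.535
v -2.922 3.343 -3.716
v -2.622 3.001 -4.047
v -2.185 2.979 -4.401
v -1.779 3.283 -4.643
v -1.559 3.799 -4.681
f 2 1 5
f 2 5 3
f 3 5 6
f 3 6 4
f 5 1 7
f 5 7 6
f 6 7 8
f 6 8 4
f 7 1 9
f 7 9 8
f 8 9 10
f 8 10 4
f 9 1 11
f 9 11 10
f 10 11 12
f 10 12 4
f 11 1 13
f 11 13 12
f 12 13 14
f 12 14 4
f 13 1 15
f 13 15 14
f 14 15 16
f 14 16 4
f 15 1 17
f 15 17 16
f 16 17 18
f 16 18 4
f 17 1 2
f 17 2 18
f 18 2 3
f 18 3 4
f 20 19 22
f 20 22 21
f 22 19 23
f 22 23 21
f 23 19 24
f 23 24 21
f 24 19 25
f 24 25 21
f 25 19 26
f 25 26 21
f 26 19 27
f 26 27 21
f 27 19 28
f 27 28 21
f 28 19 29
f 28 29 21
f 29 19 30
f 29 30 21
f 30 19 20
f 30 20 21



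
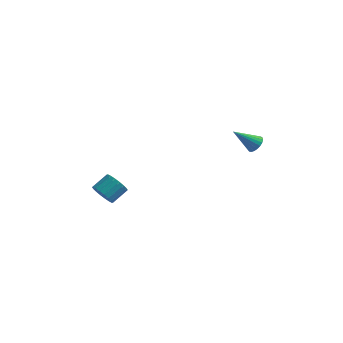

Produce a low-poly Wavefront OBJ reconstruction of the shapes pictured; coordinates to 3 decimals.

v -3.099 0.09 -1.361
v -2.784 -0.412 -0.918
v -2.266 0.407 -0.357
v -2.581 0.91 -0.799
v -2.566 -0.383 -1.163
v -2.048 0.436 -0.601
v -2.453 -0.259 -1.447
v -1.935 0.56 -0.885
v -2.468 -0.067 -1.713
v -1.95 0.752 -1.152
v -2.608 0.157 -1.91
v -2.09 0.976 -1.349
v -2.845 0.367 -1.998
v -2.327 1.186 -1.437
v -3.133 0.523 -1.96
v -2.615 1.342 -1.399
v -3.414 0.593 -1.803
v -2.896 1.412 -1.242
v -3.632 0.564 -1.559
v -3.114 1.383 -0.997
v -3.745 0.44 -1.275
v -3.227 1.259 -0.713
v -3.73 0.248 -1.008
v -3.212 1.067 -0.447
v -3.59 0.024 -0.811
v -3.072 0.843 -0.25
v -3.353 -0.186 -0.723
v -2.835 0.633 -0.162
v -3.065 -0.342 -0.761
v -2.547 0.477 -0.2
v 4.459 2.253 2.872
v 4.818 1.872 3.07
v 3.401 1.787 3.888
v 4.865 2.057 3.204
v 4.842 2.275 3.28
v 4.752 2.49 3.286
v 4.612 2.664 3.22
v 4.446 2.767 3.094
v 4.282 2.781 2.929
v 4.148 2.704 2.755
v 4.068 2.549 2.601
v 4.056 2.343 2.493
v 4.114 2.121 2.451
v 4.231 1.922 2.482
v 4.388 1.781 2.58
v 4.557 1.721 2.729
v 4.709 1.753 2.902
f 2 1 5
f 2 5 3
f 3 5 6
f 3 6 4
f 5 1 7
f 5 7 6
f 6 7 8
f 6 8 4
f 7 1 9
f 7 9 8
f 8 9 10
f 8 10 4
f 9 1 11
f 9 11 10
f 10 11 12
f 10 12 4
f 11 1 13
f 11 13 12
f 12 13 14
f 12 14 4
f 13 1 15
f 13 15 14
f 14 15 16
f 14 16 4
f 15 1 17
f 15 17 16
f 16 17 18
f 16 18 4
f 17 1 19
f 17 19 18
f 18 19 20
f 18 20 4
f 19 1 21
f 19 21 20
f 20 21 22
f 20 22 4
f 21 1 23
f 21 23 22
f 22 23 24
f 22 24 4
f 23 1 25
f 23 25 24
f 24 25 26
f 24 26 4
f 25 1 27
f 25 27 26
f 26 27 28
f 26 28 4
f 27 1 29
f 27 29 28
f 28 29 30
f 28 30 4
f 29 1 2
f 29 2 30
f 30 2 3
f 30 3 4
f 32 31 34
f 32 34 33
f 34 31 35
f 34 35 33
f 35 31 36
f 35 36 33
f 36 31 37
f 36 37 33
f 37 31 38
f 37 38 33
f 38 31 39
f 38 39 33
f 39 31 40
f 39 40 33
f 40 31 41
f 40 41 33
f 41 31 42
f 41 42 33
f 42 31 43
f 42 43 33
f 43 31 44
f 43 44 33
f 44 31 45
f 44 45 33
f 45 31 46
f 45 46 33
f 46 31 47
f 46 47 33
f 47 31 32
f 47 32 33



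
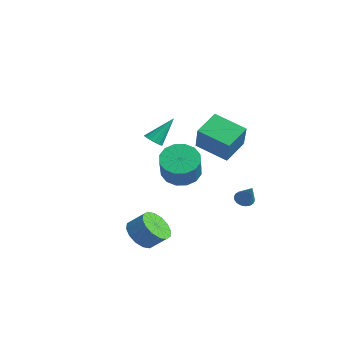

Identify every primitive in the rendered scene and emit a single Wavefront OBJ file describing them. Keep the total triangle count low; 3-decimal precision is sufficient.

v 1.436 0.4 1.768
v 2.538 -0.081 3.2
v 0.972 1.565 2.515
v 2.074 1.085 3.948
v 2.766 1.375 1.072
v 3.868 0.895 2.505
v 2.302 2.541 1.82
v 3.404 2.06 3.252
v 1.648 -2.649 -3.485
v 2.327 -2.5 -4.147
v 2.912 -1.923 -3.416
v 2.232 -2.071 -2.755
v 2.013 -2.119 -4.197
v 2.598 -1.541 -3.466
v 1.601 -1.879 -4.057
v 2.186 -1.301 -3.326
v 1.202 -1.845 -3.763
v 1.787 -1.268 -3.033
v 0.921 -2.027 -3.396
v 1.506 -1.45 -2.665
v 0.836 -2.376 -3.052
v 1.421 -1.798 -2.321
v 0.968 -2.797 -2.824
v 1.553 -2.22 -2.093
v 1.282 -3.179 -2.774
v 1.867 -2.601 -2.043
v 1.694 -3.419 -2.914
v 2.279 -2.841 -2.183
v 2.093 -3.452 -3.207
v 2.678 -2.875 -2.477
v 2.374 -3.27 -3.575
v 2.959 -2.693 -2.844
v 2.459 -2.922 -3.919
v 3.044 -2.344 -3.188
v 1.194 -0.252 0.124
v 1.689 -0.781 -0.565
v 2.841 -1.438 0.767
v 2.346 -0.908 1.456
v 1.93 -0.324 -0.549
v 3.083 -0.98 0.784
v 1.974 0.153 -0.352
v 3.127 -0.503 0.98
v 1.809 0.521 -0.028
v 2.962 -0.135 1.304
v 1.479 0.682 0.337
v 2.632 0.026 1.669
v 1.073 0.593 0.644
v 2.225 -0.063 1.977
v 0.699 0.278 0.813
v 1.851 -0.379 2.145
v 0.457 -0.18 0.796
v 1.61 -0.836 2.129
v 0.413 -0.657 0.6
v 1.566 -1.313 1.932
v 0.578 -1.025 0.276
v 1.731 -1.681 1.608
v 0.908 -1.186 -0.089
v 2.061 -1.842 1.243
v 1.315 -1.097 -0.397
v 2.467 -1.753 0.936
v -3.356 0.501 0.433
v -3.005 0.133 0.69
v -3.224 1.599 1.827
v -2.828 0.31 0.533
v -2.794 0.539 0.35
v -2.91 0.757 0.189
v -3.145 0.907 0.093
v -3.437 0.947 0.088
v -3.708 0.869 0.176
v -3.884 0.691 0.333
v -3.919 0.463 0.516
v -3.803 0.244 0.677
v -3.567 0.095 0.773
v -3.275 0.054 0.777
v 1.402 3.117 -2.325
v 1.803 3.205 -2.661
v 2.338 3.023 -1.235
v 1.743 3.423 -2.592
v 1.616 3.579 -2.47
v 1.447 3.645 -2.319
v 1.269 3.605 -2.169
v 1.117 3.469 -2.051
v 1.022 3.263 -1.987
v 1.002 3.028 -1.99
v 1.061 2.81 -2.059
v 1.188 2.654 -2.181
v 1.358 2.588 -2.332
v 1.536 2.628 -2.482
v 1.688 2.764 -2.6
v 1.783 2.97 -2.664
f 2 4 1
f 5 2 1
f 1 4 3
f 3 5 1
f 2 8 4
f 6 2 5
f 6 8 2
f 4 8 3
f 7 5 3
f 3 8 7
f 7 6 5
f 8 6 7
f 10 9 13
f 10 13 11
f 11 13 14
f 11 14 12
f 13 9 15
f 13 15 14
f 14 15 16
f 14 16 12
f 15 9 17
f 15 17 16
f 16 17 18
f 16 18 12
f 17 9 19
f 17 19 18
f 18 19 20
f 18 20 12
f 19 9 21
f 19 21 20
f 20 21 22
f 20 22 12
f 21 9 23
f 21 23 22
f 22 23 24
f 22 24 12
f 23 9 25
f 23 25 24
f 24 25 26
f 24 26 12
f 25 9 27
f 25 27 26
f 26 27 28
f 26 28 12
f 27 9 29
f 27 29 28
f 28 29 30
f 28 30 12
f 29 9 31
f 29 31 30
f 30 31 32
f 30 32 12
f 31 9 33
f 31 33 32
f 32 33 34
f 32 34 12
f 33 9 10
f 33 10 34
f 34 10 11
f 34 11 12
f 36 35 39
f 36 39 37
f 37 39 40
f 37 40 38
f 39 35 41
f 39 41 40
f 40 41 42
f 40 42 38
f 41 35 43
f 41 43 42
f 42 43 44
f 42 44 38
f 43 35 45
f 43 45 44
f 44 45 46
f 44 46 38
f 45 35 47
f 45 47 46
f 46 47 48
f 46 48 38
f 47 35 49
f 47 49 48
f 48 49 50
f 48 50 38
f 49 35 51
f 49 51 50
f 50 51 52
f 50 52 38
f 51 35 53
f 51 53 52
f 52 53 54
f 52 54 38
f 53 35 55
f 53 55 54
f 54 55 56
f 54 56 38
f 55 35 57
f 55 57 56
f 56 57 58
f 56 58 38
f 57 35 59
f 57 59 58
f 58 59 60
f 58 60 38
f 59 35 36
f 59 36 60
f 60 36 37
f 60 37 38
f 62 61 64
f 62 64 63
f 64 61 65
f 64 65 63
f 65 61 66
f 65 66 63
f 66 61 67
f 66 67 63
f 67 61 68
f 67 68 63
f 68 61 69
f 68 69 63
f 69 61 70
f 69 70 63
f 70 61 71
f 70 71 63
f 71 61 72
f 71 72 63
f 72 61 73
f 72 73 63
f 73 61 74
f 73 74 63
f 74 61 62
f 74 62 63
f 76 75 78
f 76 78 77
f 78 75 79
f 78 79 77
f 79 75 80
f 79 80 77
f 80 75 81
f 80 81 77
f 81 75 82
f 81 82 77
f 82 75 83
f 82 83 77
f 83 75 84
f 83 84 77
f 84 75 85
f 84 85 77
f 85 75 86
f 85 86 77
f 86 75 87
f 86 87 77
f 87 75 88
f 87 88 77
f 88 75 89
f 88 89 77
f 89 75 90
f 89 90 77
f 90 75 76
f 90 76 77



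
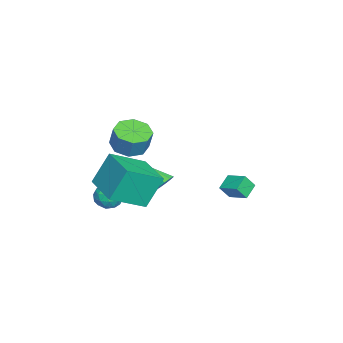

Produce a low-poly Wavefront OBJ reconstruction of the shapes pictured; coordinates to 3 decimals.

v 2.824 3.123 -1.906
v 3.057 2.683 -1.205
v 2.082 3.405 -1.482
v 2.315 2.965 -0.781
v 3.365 3.995 -1.539
v 3.598 3.555 -0.838
v 2.623 4.277 -1.115
v 2.856 3.837 -0.414
v -1.66 -0.694 -4.191
v -1.241 -1.044 -4.415
v -2.14 -1.846 -3.289
v -1.102 -0.875 -4.124
v -1.176 -0.636 -3.859
v -1.434 -0.419 -3.72
v -1.779 -0.308 -3.761
v -2.078 -0.344 -3.967
v -2.217 -0.514 -4.258
v -2.144 -0.752 -4.523
v -1.885 -0.969 -4.662
v -1.54 -1.08 -4.621
v 2.43 -1.62 0.885
v 3.305 -1.468 0.608
v 3.605 -1.208 1.698
v 2.73 -1.36 1.975
v 2.904 -0.88 0.579
v 3.204 -0.621 1.669
v 2.225 -0.726 0.729
v 2.525 -0.467 1.819
v 1.667 -1.095 0.97
v 1.967 -0.836 2.06
v 1.555 -1.772 1.162
v 1.855 -1.512 2.252
v 1.956 -2.359 1.191
v 2.256 -2.1 2.281
v 2.635 -2.513 1.041
v 2.935 -2.254 2.131
v 3.193 -2.144 0.8
v 3.493 -1.885 1.89
v 1.308 -2.194 -3.075
v 1.79 -2.228 -3.684
v 1.27 -3.452 -3.036
v 1.752 -3.486 -3.645
v 2.012 -3.231 -2.957
v 2.035 -2.454 -2.981
v 1.025 -3.226 -3.739
v 1.048 -2.449 -3.763
v 1.615 -2.865 -4.095
v 2.225 -2.869 -3.612
v 0.835 -2.811 -3.108
v 1.445 -2.815 -2.625
v 1.552 -2.101 -3.383
v 1.508 -3.579 -3.337
v 1.66 -3.43 -2.933
v 1.944 -3.449 -3.291
v 1.696 -2.234 -2.97
v 1.98 -2.253 -3.328
v 2.11 -2.843 -2.901
v 1.08 -3.427 -3.392
v 1.364 -3.446 -3.75
v 1.116 -2.231 -3.429
v 1.4 -2.25 -3.787
v 0.95 -2.837 -3.819
v 1.733 -2.495 -3.982
v 1.711 -3.234 -3.959
v 1.283 -3.082 -4.014
v 1.297 -2.625 -4.029
v 2.092 -2.497 -3.698
v 2.069 -3.236 -3.675
v 2.222 -3.087 -3.271
v 2.236 -2.63 -3.285
v 1.989 -2.872 -3.94
v 0.991 -2.444 -3.045
v 0.968 -3.183 -3.022
v 0.824 -3.05 -3.435
v 0.838 -2.593 -3.449
v 1.349 -2.446 -2.761
v 1.327 -3.185 -2.738
v 1.763 -3.055 -2.691
v 1.777 -2.598 -2.706
v 1.071 -2.808 -2.78
v 2.834 -3.327 -1.575
v 2.306 -2.591 0.084
v 1.815 -1.824 -2.567
v 1.287 -1.087 -0.909
v 4.573 -2.133 -1.551
v 4.045 -1.396 0.107
v 3.554 -0.629 -2.544
v 3.026 0.107 -0.885
f 2 4 1
f 5 2 1
f 1 4 3
f 3 5 1
f 2 8 4
f 6 2 5
f 6 8 2
f 4 8 3
f 7 5 3
f 3 8 7
f 7 6 5
f 8 6 7
f 10 9 12
f 10 12 11
f 12 9 13
f 12 13 11
f 13 9 14
f 13 14 11
f 14 9 15
f 14 15 11
f 15 9 16
f 15 16 11
f 16 9 17
f 16 17 11
f 17 9 18
f 17 18 11
f 18 9 19
f 18 19 11
f 19 9 20
f 19 20 11
f 20 9 10
f 20 10 11
f 22 21 25
f 22 25 23
f 23 25 26
f 23 26 24
f 25 21 27
f 25 27 26
f 26 27 28
f 26 28 24
f 27 21 29
f 27 29 28
f 28 29 30
f 28 30 24
f 29 21 31
f 29 31 30
f 30 31 32
f 30 32 24
f 31 21 33
f 31 33 32
f 32 33 34
f 32 34 24
f 33 21 35
f 33 35 34
f 34 35 36
f 34 36 24
f 35 21 37
f 35 37 36
f 36 37 38
f 36 38 24
f 37 21 22
f 37 22 38
f 38 22 23
f 38 23 24
f 39 76 55
f 76 50 79
f 55 79 44
f 76 79 55
f 39 55 51
f 55 44 56
f 51 56 40
f 55 56 51
f 39 51 60
f 51 40 61
f 60 61 46
f 51 61 60
f 39 60 72
f 60 46 75
f 72 75 49
f 60 75 72
f 39 72 76
f 72 49 80
f 76 80 50
f 72 80 76
f 40 56 67
f 56 44 70
f 67 70 48
f 56 70 67
f 44 79 57
f 79 50 78
f 57 78 43
f 79 78 57
f 50 80 77
f 80 49 73
f 77 73 41
f 80 73 77
f 49 75 74
f 75 46 62
f 74 62 45
f 75 62 74
f 46 61 66
f 61 40 63
f 66 63 47
f 61 63 66
f 42 68 54
f 68 48 69
f 54 69 43
f 68 69 54
f 42 54 52
f 54 43 53
f 52 53 41
f 54 53 52
f 42 52 59
f 52 41 58
f 59 58 45
f 52 58 59
f 42 59 64
f 59 45 65
f 64 65 47
f 59 65 64
f 42 64 68
f 64 47 71
f 68 71 48
f 64 71 68
f 43 69 57
f 69 48 70
f 57 70 44
f 69 70 57
f 41 53 77
f 53 43 78
f 77 78 50
f 53 78 77
f 45 58 74
f 58 41 73
f 74 73 49
f 58 73 74
f 47 65 66
f 65 45 62
f 66 62 46
f 65 62 66
f 48 71 67
f 71 47 63
f 67 63 40
f 71 63 67
f 82 84 81
f 85 82 81
f 81 84 83
f 83 85 81
f 82 88 84
f 86 82 85
f 86 88 82
f 84 88 83
f 87 85 83
f 83 88 87
f 87 86 85
f 88 86 87



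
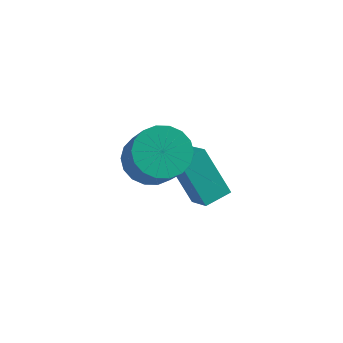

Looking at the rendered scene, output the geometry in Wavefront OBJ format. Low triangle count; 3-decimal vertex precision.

v -1.822 0.441 -1.295
v -1.101 0.086 -1.838
v -0.437 -0.877 -0.328
v -1.158 -0.521 0.215
v -0.931 0.45 -1.68
v -0.268 -0.512 -0.17
v -0.938 0.813 -1.446
v -0.275 -0.15 0.064
v -1.12 1.102 -1.182
v -0.457 0.14 0.328
v -1.441 1.26 -0.941
v -0.778 0.298 0.57
v -1.837 1.256 -0.769
v -1.174 0.294 0.741
v -2.231 1.091 -0.702
v -1.567 0.128 0.809
v -2.543 0.797 -0.752
v -1.879 -0.166 0.758
v -2.712 0.432 -0.91
v -2.049 -0.53 0.6
v -2.705 0.07 -1.144
v -2.042 -0.893 0.366
v -2.523 -0.22 -1.408
v -1.86 -1.182 0.102
v -2.202 -0.378 -1.65
v -1.539 -1.34 -0.139
v -1.806 -0.374 -1.821
v -1.143 -1.336 -0.311
v -1.413 -0.208 -1.889
v -0.749 -1.171 -0.378
v -0.133 0.831 -3.729
v -1.175 1.383 -2.253
v -0.799 1.576 -4.479
v -1.842 2.129 -3.003
v 0.502 1.571 -3.557
v -0.541 2.124 -2.081
v -0.165 2.317 -4.307
v -1.207 2.869 -2.831
f 2 1 5
f 2 5 3
f 3 5 6
f 3 6 4
f 5 1 7
f 5 7 6
f 6 7 8
f 6 8 4
f 7 1 9
f 7 9 8
f 8 9 10
f 8 10 4
f 9 1 11
f 9 11 10
f 10 11 12
f 10 12 4
f 11 1 13
f 11 13 12
f 12 13 14
f 12 14 4
f 13 1 15
f 13 15 14
f 14 15 16
f 14 16 4
f 15 1 17
f 15 17 16
f 16 17 18
f 16 18 4
f 17 1 19
f 17 19 18
f 18 19 20
f 18 20 4
f 19 1 21
f 19 21 20
f 20 21 22
f 20 22 4
f 21 1 23
f 21 23 22
f 22 23 24
f 22 24 4
f 23 1 25
f 23 25 24
f 24 25 26
f 24 26 4
f 25 1 27
f 25 27 26
f 26 27 28
f 26 28 4
f 27 1 29
f 27 29 28
f 28 29 30
f 28 30 4
f 29 1 2
f 29 2 30
f 30 2 3
f 30 3 4
f 32 34 31
f 35 32 31
f 31 34 33
f 33 35 31
f 32 38 34
f 36 32 35
f 36 38 32
f 34 38 33
f 37 35 33
f 33 38 37
f 37 36 35
f 38 36 37



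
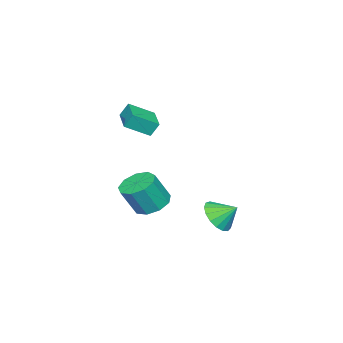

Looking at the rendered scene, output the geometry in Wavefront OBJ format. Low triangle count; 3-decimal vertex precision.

v 3.215 2.587 -0.055
v 4.048 2.402 0.427
v 3.005 3.493 0.655
v 4.178 2.698 0.087
v 4.088 2.969 -0.285
v 3.797 3.153 -0.604
v 3.373 3.207 -0.798
v 2.913 3.119 -0.821
v 2.522 2.909 -0.669
v 2.29 2.625 -0.377
v 2.269 2.333 -0.01
v 2.465 2.099 0.346
v 2.833 1.977 0.61
v 3.288 1.995 0.722
v 3.727 2.148 0.656
v 2.276 -1.422 -0.555
v 3.19 -1.2 -0.863
v 3.819 -1.697 0.648
v 2.904 -1.918 0.955
v 2.908 -0.66 -0.568
v 3.536 -1.157 0.943
v 2.329 -0.476 -0.267
v 2.958 -0.973 1.244
v 1.726 -0.735 -0.101
v 2.355 -1.232 1.41
v 1.38 -1.315 -0.147
v 2.009 -1.812 1.363
v 1.453 -1.945 -0.385
v 2.082 -2.442 1.126
v 1.911 -2.33 -0.702
v 2.539 -2.827 0.808
v 2.539 -2.29 -0.951
v 3.168 -2.787 0.56
v 3.045 -1.844 -1.014
v 3.673 -2.34 0.496
v -0.701 -3.479 3.21
v -0.925 -3.111 3.966
v 0.59 -2.473 3.104
v 0.366 -2.106 3.86
v 0.134 -4.474 3.94
v -0.09 -4.107 4.696
v 1.425 -3.469 3.834
v 1.201 -3.101 4.59
f 2 1 4
f 2 4 3
f 4 1 5
f 4 5 3
f 5 1 6
f 5 6 3
f 6 1 7
f 6 7 3
f 7 1 8
f 7 8 3
f 8 1 9
f 8 9 3
f 9 1 10
f 9 10 3
f 10 1 11
f 10 11 3
f 11 1 12
f 11 12 3
f 12 1 13
f 12 13 3
f 13 1 14
f 13 14 3
f 14 1 15
f 14 15 3
f 15 1 2
f 15 2 3
f 17 16 20
f 17 20 18
f 18 20 21
f 18 21 19
f 20 16 22
f 20 22 21
f 21 22 23
f 21 23 19
f 22 16 24
f 22 24 23
f 23 24 25
f 23 25 19
f 24 16 26
f 24 26 25
f 25 26 27
f 25 27 19
f 26 16 28
f 26 28 27
f 27 28 29
f 27 29 19
f 28 16 30
f 28 30 29
f 29 30 31
f 29 31 19
f 30 16 32
f 30 32 31
f 31 32 33
f 31 33 19
f 32 16 34
f 32 34 33
f 33 34 35
f 33 35 19
f 34 16 17
f 34 17 35
f 35 17 18
f 35 18 19
f 37 39 36
f 40 37 36
f 36 39 38
f 38 40 36
f 37 43 39
f 41 37 40
f 41 43 37
f 39 43 38
f 42 40 38
f 38 43 42
f 42 41 40
f 43 41 42



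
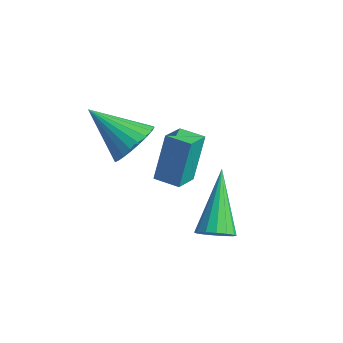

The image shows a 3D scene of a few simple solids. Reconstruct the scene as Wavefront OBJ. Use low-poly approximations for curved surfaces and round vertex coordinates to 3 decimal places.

v -3.419 3.089 -4.42
v -3.53 3.564 -2.854
v -3.838 3.864 -4.685
v -3.949 4.339 -3.119
v -2.691 3.461 -4.481
v -2.802 3.936 -2.915
v -3.11 4.236 -4.746
v -3.221 4.711 -3.18
v -2.207 1.702 -1.62
v -1.699 1.769 -1.032
v -3.313 0.958 -0.58
v -1.853 2.031 -1.007
v -2.06 2.242 -1.076
v -2.29 2.372 -1.228
v -2.507 2.399 -1.439
v -2.679 2.321 -1.678
v -2.779 2.148 -1.908
v -2.792 1.908 -2.094
v -2.716 1.636 -2.208
v -2.562 1.374 -2.232
v -2.355 1.163 -2.163
v -2.125 1.033 -2.011
v -1.907 1.005 -1.8
v -1.736 1.084 -1.561
v -1.636 1.257 -1.331
v -1.623 1.497 -1.145
v -0.344 3.052 -4.723
v -0.008 3.509 -4.772
v -1.476 4.048 -3.177
v -0.228 3.555 -4.963
v -0.479 3.467 -5.09
v -0.695 3.267 -5.118
v -0.816 3.009 -5.041
v -0.811 2.763 -4.878
v -0.681 2.594 -4.674
v -0.46 2.548 -4.483
v -0.209 2.636 -4.357
v 0.006 2.836 -4.328
v 0.127 3.094 -4.406
v 0.122 3.34 -4.568
f 2 4 1
f 5 2 1
f 1 4 3
f 3 5 1
f 2 8 4
f 6 2 5
f 6 8 2
f 4 8 3
f 7 5 3
f 3 8 7
f 7 6 5
f 8 6 7
f 10 9 12
f 10 12 11
f 12 9 13
f 12 13 11
f 13 9 14
f 13 14 11
f 14 9 15
f 14 15 11
f 15 9 16
f 15 16 11
f 16 9 17
f 16 17 11
f 17 9 18
f 17 18 11
f 18 9 19
f 18 19 11
f 19 9 20
f 19 20 11
f 20 9 21
f 20 21 11
f 21 9 22
f 21 22 11
f 22 9 23
f 22 23 11
f 23 9 24
f 23 24 11
f 24 9 25
f 24 25 11
f 25 9 26
f 25 26 11
f 26 9 10
f 26 10 11
f 28 27 30
f 28 30 29
f 30 27 31
f 30 31 29
f 31 27 32
f 31 32 29
f 32 27 33
f 32 33 29
f 33 27 34
f 33 34 29
f 34 27 35
f 34 35 29
f 35 27 36
f 35 36 29
f 36 27 37
f 36 37 29
f 37 27 38
f 37 38 29
f 38 27 39
f 38 39 29
f 39 27 40
f 39 40 29
f 40 27 28
f 40 28 29



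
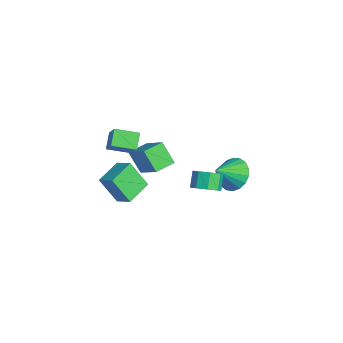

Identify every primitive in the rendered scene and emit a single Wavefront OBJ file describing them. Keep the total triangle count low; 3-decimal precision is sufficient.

v -0.914 -2.587 2.705
v -0.043 -2.539 3.642
v -0.591 -1.338 2.341
v 0.28 -1.291 3.278
v -0.18 -2.969 2.042
v 0.691 -2.922 2.979
v 0.143 -1.721 1.678
v 1.014 -1.673 2.615
v 1.185 -3.721 0.845
v 1.993 -3.254 1.348
v 0.272 -2.517 1.191
v 1.08 -2.05 1.694
v 1.66 -2.93 -0.654
v 2.468 -2.463 -0.151
v 0.747 -1.726 -0.308
v 1.555 -1.259 0.195
v -1.116 4.239 -2.508
v -0.675 3.71 -3.353
v -0.764 3.101 -1.612
v -0.301 3.964 -3.177
v -0.088 4.272 -2.869
v -0.079 4.574 -2.49
v -0.276 4.81 -2.114
v -0.638 4.932 -1.816
v -1.096 4.917 -1.655
v -1.557 4.768 -1.663
v -1.931 4.513 -1.838
v -2.144 4.205 -2.146
v -2.153 3.903 -2.526
v -1.957 3.668 -2.902
v -1.594 3.545 -3.2
v -1.137 3.56 -3.361
v -2.044 -0.635 -1.905
v -2.818 -1.075 -0.736
v -2.47 0.488 -1.764
v -3.245 0.048 -0.595
v -0.535 -0.208 -0.745
v -1.31 -0.648 0.424
v -0.962 0.915 -0.604
v -1.736 0.475 0.565
v 3.275 1.251 0.586
v 3.877 1.155 1.089
v 3.286 1.473 1.857
v 2.685 1.569 1.354
v 3.863 1.709 0.848
v 3.272 2.028 1.616
v 3.505 1.995 0.454
v 2.914 2.314 1.222
v 3.012 1.845 0.137
v 2.421 2.163 0.905
v 2.674 1.347 0.083
v 2.083 1.665 0.851
v 2.688 0.792 0.324
v 2.097 1.111 1.092
v 3.046 0.506 0.718
v 2.455 0.825 1.486
v 3.539 0.657 1.035
v 2.948 0.975 1.803
f 2 4 1
f 5 2 1
f 1 4 3
f 3 5 1
f 2 8 4
f 6 2 5
f 6 8 2
f 4 8 3
f 7 5 3
f 3 8 7
f 7 6 5
f 8 6 7
f 10 12 9
f 13 10 9
f 9 12 11
f 11 13 9
f 10 16 12
f 14 10 13
f 14 16 10
f 12 16 11
f 15 13 11
f 11 16 15
f 15 14 13
f 16 14 15
f 18 17 20
f 18 20 19
f 20 17 21
f 20 21 19
f 21 17 22
f 21 22 19
f 22 17 23
f 22 23 19
f 23 17 24
f 23 24 19
f 24 17 25
f 24 25 19
f 25 17 26
f 25 26 19
f 26 17 27
f 26 27 19
f 27 17 28
f 27 28 19
f 28 17 29
f 28 29 19
f 29 17 30
f 29 30 19
f 30 17 31
f 30 31 19
f 31 17 32
f 31 32 19
f 32 17 18
f 32 18 19
f 34 36 33
f 37 34 33
f 33 36 35
f 35 37 33
f 34 40 36
f 38 34 37
f 38 40 34
f 36 40 35
f 39 37 35
f 35 40 39
f 39 38 37
f 40 38 39
f 42 41 45
f 42 45 43
f 43 45 46
f 43 46 44
f 45 41 47
f 45 47 46
f 46 47 48
f 46 48 44
f 47 41 49
f 47 49 48
f 48 49 50
f 48 50 44
f 49 41 51
f 49 51 50
f 50 51 52
f 50 52 44
f 51 41 53
f 51 53 52
f 52 53 54
f 52 54 44
f 53 41 55
f 53 55 54
f 54 55 56
f 54 56 44
f 55 41 57
f 55 57 56
f 56 57 58
f 56 58 44
f 57 41 42
f 57 42 58
f 58 42 43
f 58 43 44



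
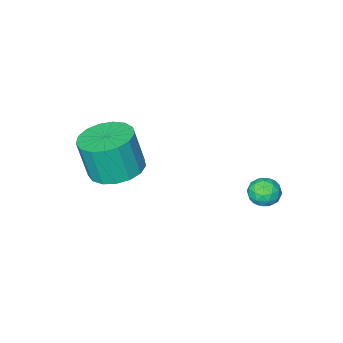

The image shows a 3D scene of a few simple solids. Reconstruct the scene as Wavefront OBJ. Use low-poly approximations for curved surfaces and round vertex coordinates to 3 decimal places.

v -2.408 1.562 -3.952
v -1.934 1.099 -3.96
v -3.046 0.901 -3.4
v -2.572 0.438 -3.408
v -2.49 0.989 -3.05
v -2.096 1.398 -3.391
v -2.884 0.602 -3.969
v -2.49 1.011 -4.31
v -2.229 0.506 -3.97
v -1.985 0.745 -3.403
v -2.995 1.255 -3.957
v -2.751 1.494 -3.39
v -2.115 1.389 -4.004
v -2.865 0.611 -3.356
v -2.817 0.936 -3.145
v -2.539 0.663 -3.15
v -2.21 1.564 -3.67
v -1.932 1.292 -3.675
v -2.258 1.227 -3.14
v -3.048 0.708 -3.685
v -2.77 0.436 -3.69
v -2.441 1.337 -4.21
v -2.163 1.064 -4.215
v -2.722 0.773 -4.22
v -2.01 0.767 -4.015
v -2.385 0.379 -3.691
v -2.568 0.476 -4.02
v -2.336 0.716 -4.221
v -1.867 0.908 -3.681
v -2.242 0.519 -3.357
v -2.193 0.843 -3.147
v -1.962 1.084 -3.347
v -2.04 0.559 -3.688
v -2.738 1.481 -4.003
v -3.113 1.092 -3.679
v -3.018 0.916 -4.013
v -2.787 1.157 -4.213
v -2.595 1.621 -3.669
v -2.97 1.233 -3.345
v -2.644 1.284 -3.139
v -2.412 1.524 -3.34
v -2.94 1.441 -3.672
v 1.15 -2.983 -3.379
v 2.092 -3.457 -3.616
v 2.351 -3.79 -1.918
v 1.41 -3.317 -1.681
v 2.218 -2.962 -3.538
v 2.478 -3.295 -1.84
v 2.1 -2.471 -3.424
v 2.36 -2.805 -1.725
v 1.765 -2.099 -3.299
v 2.024 -2.432 -1.601
v 1.288 -1.928 -3.193
v 1.548 -2.262 -1.495
v 0.78 -2 -3.129
v 1.04 -2.333 -1.431
v 0.357 -2.296 -3.123
v 0.616 -2.63 -1.425
v 0.116 -2.75 -3.175
v 0.375 -3.084 -1.477
v 0.111 -3.258 -3.274
v 0.37 -3.592 -1.576
v 0.345 -3.702 -3.397
v 0.604 -4.036 -1.699
v 0.763 -3.982 -3.516
v 1.022 -4.316 -1.818
v 1.27 -4.033 -3.604
v 1.529 -4.366 -1.905
v 1.749 -3.843 -3.64
v 2.009 -4.177 -1.941
f 1 38 17
f 38 12 41
f 17 41 6
f 38 41 17
f 1 17 13
f 17 6 18
f 13 18 2
f 17 18 13
f 1 13 22
f 13 2 23
f 22 23 8
f 13 23 22
f 1 22 34
f 22 8 37
f 34 37 11
f 22 37 34
f 1 34 38
f 34 11 42
f 38 42 12
f 34 42 38
f 2 18 29
f 18 6 32
f 29 32 10
f 18 32 29
f 6 41 19
f 41 12 40
f 19 40 5
f 41 40 19
f 12 42 39
f 42 11 35
f 39 35 3
f 42 35 39
f 11 37 36
f 37 8 24
f 36 24 7
f 37 24 36
f 8 23 28
f 23 2 25
f 28 25 9
f 23 25 28
f 4 30 16
f 30 10 31
f 16 31 5
f 30 31 16
f 4 16 14
f 16 5 15
f 14 15 3
f 16 15 14
f 4 14 21
f 14 3 20
f 21 20 7
f 14 20 21
f 4 21 26
f 21 7 27
f 26 27 9
f 21 27 26
f 4 26 30
f 26 9 33
f 30 33 10
f 26 33 30
f 5 31 19
f 31 10 32
f 19 32 6
f 31 32 19
f 3 15 39
f 15 5 40
f 39 40 12
f 15 40 39
f 7 20 36
f 20 3 35
f 36 35 11
f 20 35 36
f 9 27 28
f 27 7 24
f 28 24 8
f 27 24 28
f 10 33 29
f 33 9 25
f 29 25 2
f 33 25 29
f 44 43 47
f 44 47 45
f 45 47 48
f 45 48 46
f 47 43 49
f 47 49 48
f 48 49 50
f 48 50 46
f 49 43 51
f 49 51 50
f 50 51 52
f 50 52 46
f 51 43 53
f 51 53 52
f 52 53 54
f 52 54 46
f 53 43 55
f 53 55 54
f 54 55 56
f 54 56 46
f 55 43 57
f 55 57 56
f 56 57 58
f 56 58 46
f 57 43 59
f 57 59 58
f 58 59 60
f 58 60 46
f 59 43 61
f 59 61 60
f 60 61 62
f 60 62 46
f 61 43 63
f 61 63 62
f 62 63 64
f 62 64 46
f 63 43 65
f 63 65 64
f 64 65 66
f 64 66 46
f 65 43 67
f 65 67 66
f 66 67 68
f 66 68 46
f 67 43 69
f 67 69 68
f 68 69 70
f 68 70 46
f 69 43 44
f 69 44 70
f 70 44 45
f 70 45 46

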